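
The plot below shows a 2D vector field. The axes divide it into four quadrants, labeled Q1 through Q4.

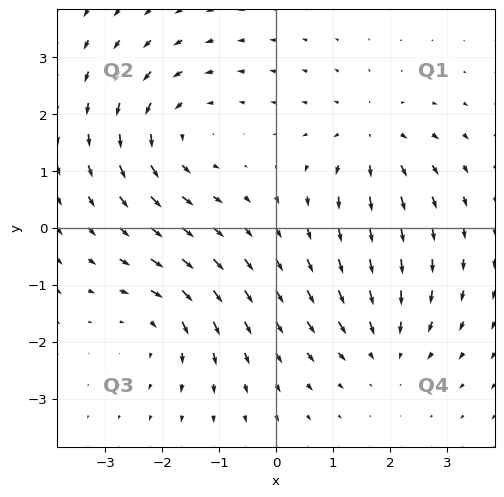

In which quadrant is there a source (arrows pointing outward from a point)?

Q1

The source sits at approximately (1.7, 1.6), which lies in quadrant Q1. The divergence there is about +3, positive as expected for a source.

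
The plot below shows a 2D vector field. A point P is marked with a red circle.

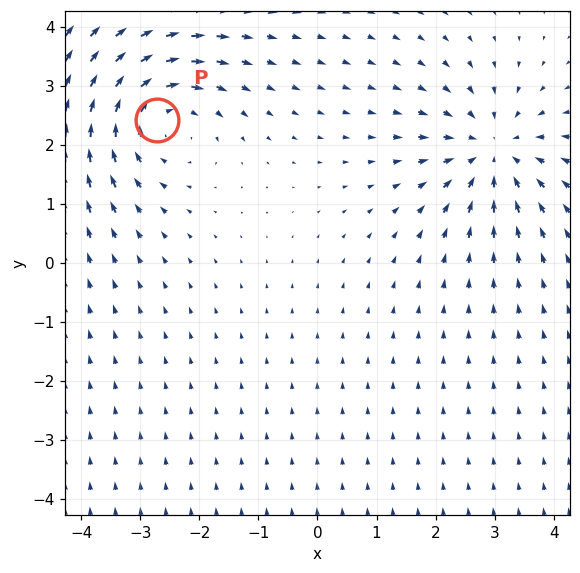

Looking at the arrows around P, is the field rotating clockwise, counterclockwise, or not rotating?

clockwise

Near P at (-2.7, 2.4) the arrows circulate clockwise. The curl (z-component) there is about -4; negative curl means clockwise rotation.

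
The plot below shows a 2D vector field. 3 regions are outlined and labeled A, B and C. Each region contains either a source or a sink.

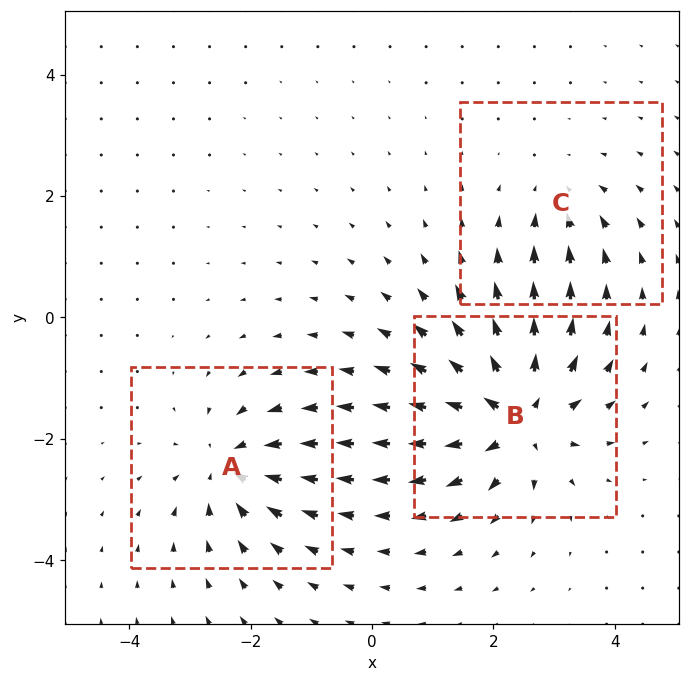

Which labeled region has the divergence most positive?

Divergence at each region's feature centre — A: about -4, B: about +6, C: about -2. Region B is most positive.

B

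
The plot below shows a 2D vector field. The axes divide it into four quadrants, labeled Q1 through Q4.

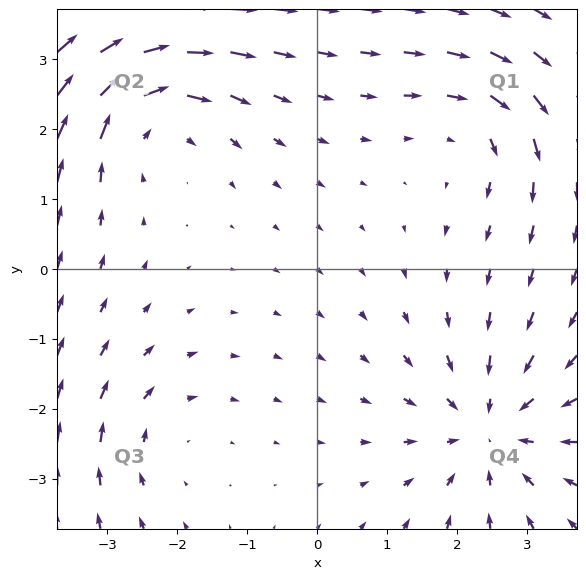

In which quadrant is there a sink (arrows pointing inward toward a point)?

Q4

The sink sits at approximately (2.5, -2.3), which lies in quadrant Q4. The divergence there is about -5, negative as expected for a sink.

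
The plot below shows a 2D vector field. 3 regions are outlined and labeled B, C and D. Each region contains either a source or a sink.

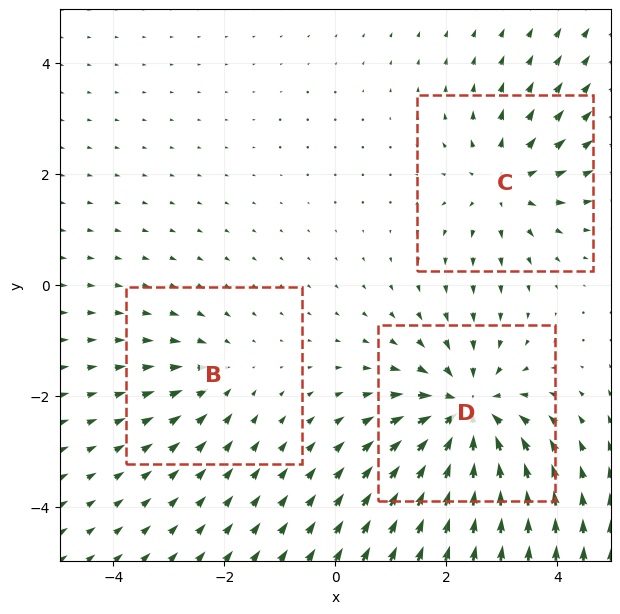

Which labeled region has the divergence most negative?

D

Divergence at each region's feature centre — B: about -2, C: about +3, D: about -5. Region D is most negative.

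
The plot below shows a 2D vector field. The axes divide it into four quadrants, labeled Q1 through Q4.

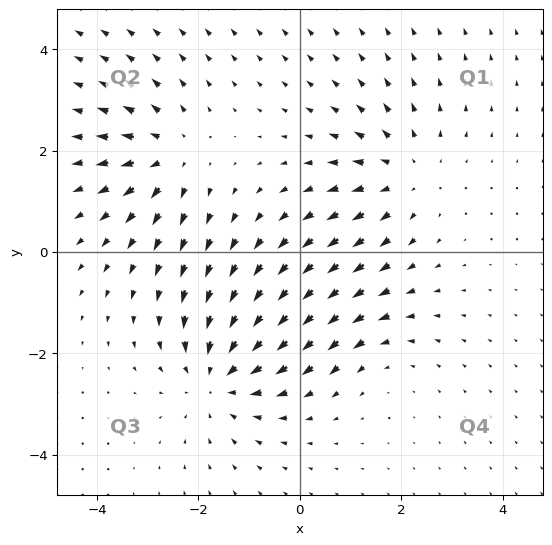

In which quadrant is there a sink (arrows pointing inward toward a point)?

The sink sits at approximately (-1.6, -2.5), which lies in quadrant Q3. The divergence there is about -4, negative as expected for a sink.

Q3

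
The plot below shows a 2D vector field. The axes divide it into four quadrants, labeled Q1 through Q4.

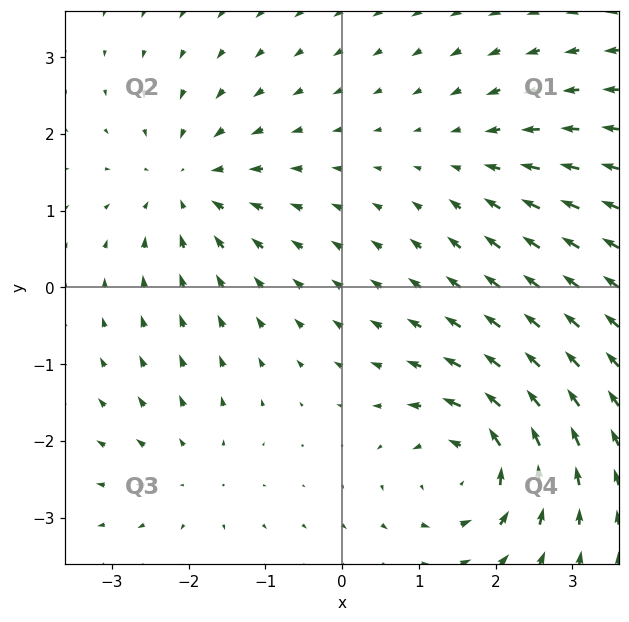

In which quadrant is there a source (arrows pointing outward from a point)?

Q3

The source sits at approximately (-1.9, -2.4), which lies in quadrant Q3. The divergence there is about +3, positive as expected for a source.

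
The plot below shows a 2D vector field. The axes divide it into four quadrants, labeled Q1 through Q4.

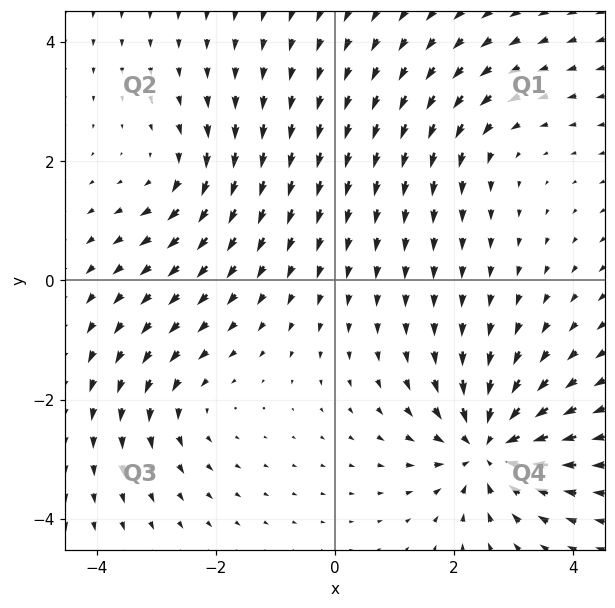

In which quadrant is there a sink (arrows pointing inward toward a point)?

The sink sits at approximately (2.6, -2.8), which lies in quadrant Q4. The divergence there is about -6, negative as expected for a sink.

Q4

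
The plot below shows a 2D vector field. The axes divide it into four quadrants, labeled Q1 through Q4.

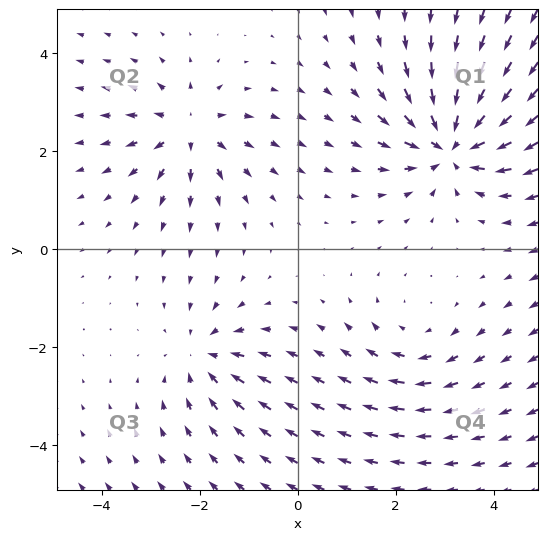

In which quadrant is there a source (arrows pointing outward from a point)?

The source sits at approximately (-2.2, 2.4), which lies in quadrant Q2. The divergence there is about +4, positive as expected for a source.

Q2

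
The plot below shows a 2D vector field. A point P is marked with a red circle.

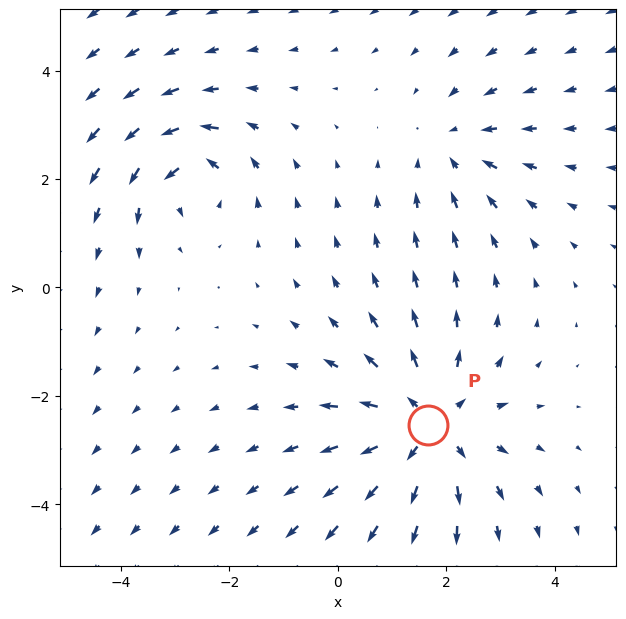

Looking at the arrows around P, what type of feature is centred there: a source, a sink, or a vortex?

At P (1.7, -2.5) the arrows spread outward. Divergence about +4, curl ≈0 — positive divergence with near-zero curl is a source.

source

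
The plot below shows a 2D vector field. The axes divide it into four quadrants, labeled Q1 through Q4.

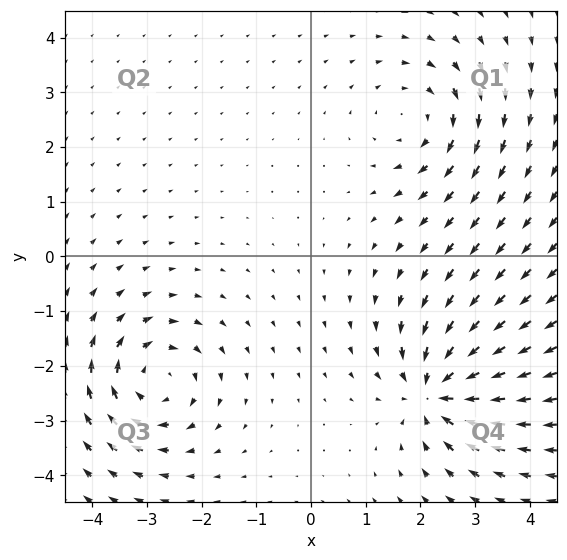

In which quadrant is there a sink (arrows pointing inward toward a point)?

Q4

The sink sits at approximately (2.3, -2.5), which lies in quadrant Q4. The divergence there is about -7, negative as expected for a sink.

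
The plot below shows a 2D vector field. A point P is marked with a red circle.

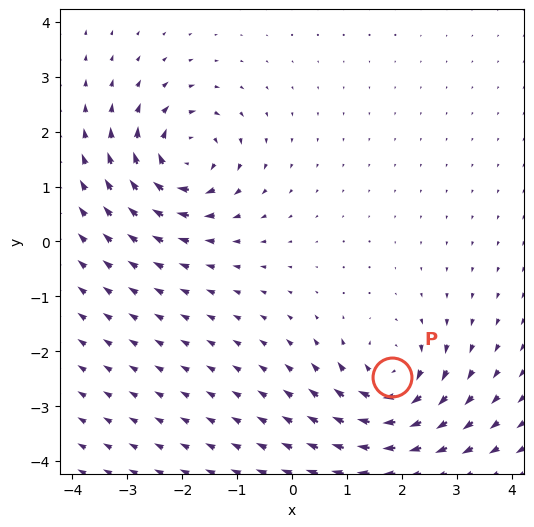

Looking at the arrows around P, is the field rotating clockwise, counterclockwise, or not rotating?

clockwise

Near P at (1.8, -2.5) the arrows circulate clockwise. The curl (z-component) there is about -6; negative curl means clockwise rotation.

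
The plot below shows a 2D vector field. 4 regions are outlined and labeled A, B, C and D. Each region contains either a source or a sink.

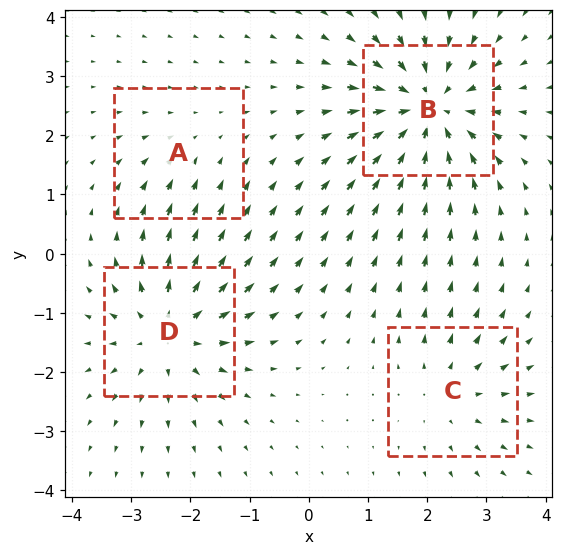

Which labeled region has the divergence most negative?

Divergence at each region's feature centre — A: about -2, B: about -7, C: about +3, D: about +5. Region B is most negative.

B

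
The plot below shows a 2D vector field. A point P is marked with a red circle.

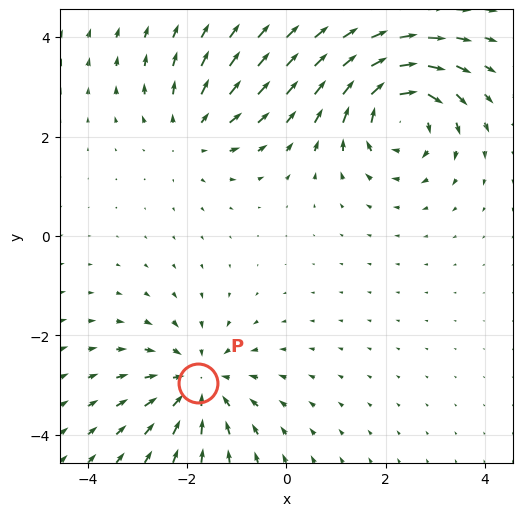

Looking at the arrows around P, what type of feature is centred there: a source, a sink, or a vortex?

sink

At P (-1.8, -3.0) the arrows converge inward. Divergence about -4, curl ≈0 — negative divergence with near-zero curl is a sink.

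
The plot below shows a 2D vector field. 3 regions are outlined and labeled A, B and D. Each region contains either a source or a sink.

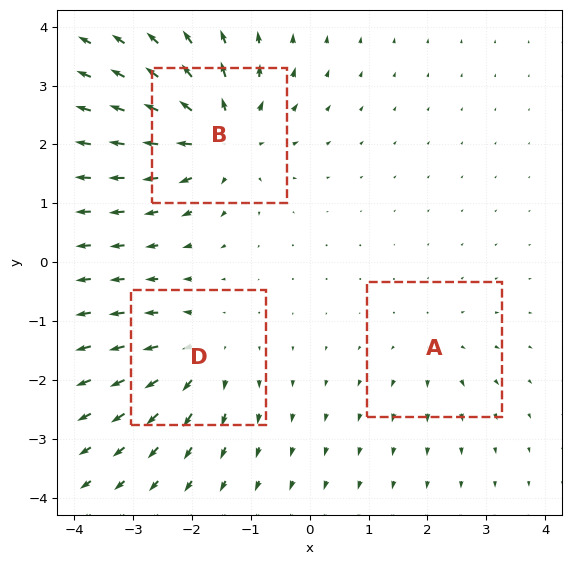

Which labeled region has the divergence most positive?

B

Divergence at each region's feature centre — A: about +2, B: about +5, D: about +4. Region B is most positive.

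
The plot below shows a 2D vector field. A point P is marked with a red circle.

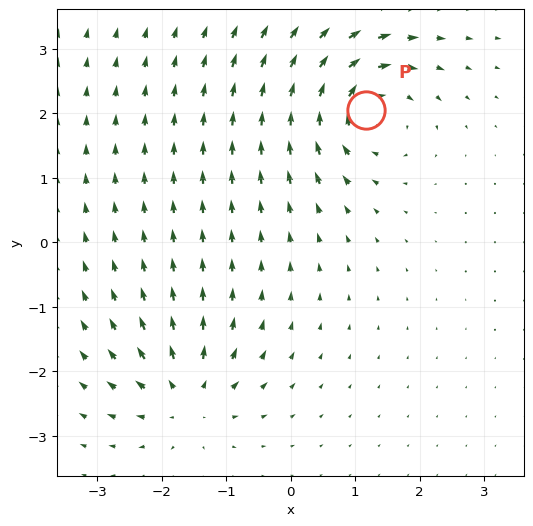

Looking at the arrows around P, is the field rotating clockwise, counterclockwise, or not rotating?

Near P at (1.2, 2.0) the arrows circulate clockwise. The curl (z-component) there is about -7; negative curl means clockwise rotation.

clockwise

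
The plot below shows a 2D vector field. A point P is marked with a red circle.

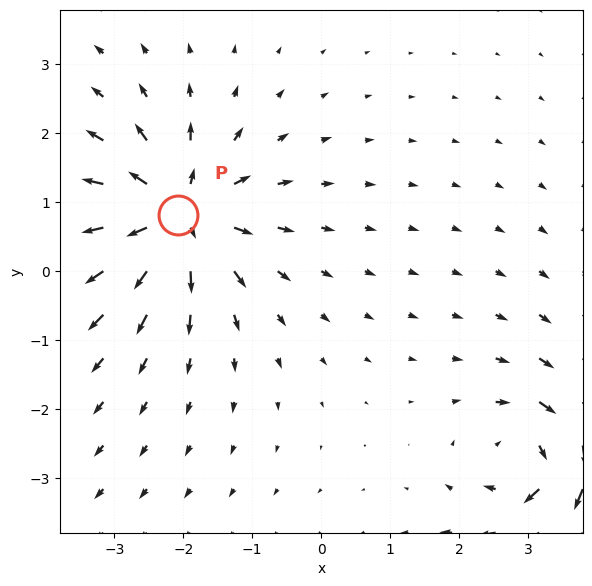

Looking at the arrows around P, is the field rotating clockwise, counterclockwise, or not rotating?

not rotating

Near P at (-2.1, 0.8) the arrows show no circulation. The curl there is ≈0.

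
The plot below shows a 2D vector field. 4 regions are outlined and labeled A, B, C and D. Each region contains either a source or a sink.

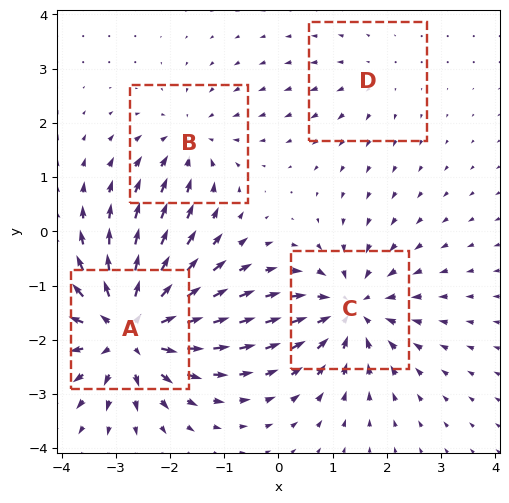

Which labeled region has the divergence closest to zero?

Divergence at each region's feature centre — A: about +8, B: about -4, C: about -6, D: about +2. Region D is closest to zero.

D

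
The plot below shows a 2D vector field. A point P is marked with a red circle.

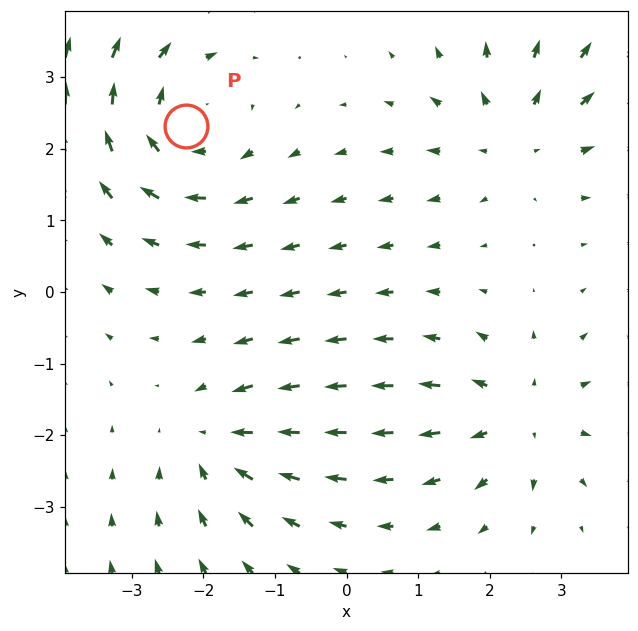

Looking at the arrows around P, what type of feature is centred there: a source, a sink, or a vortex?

At P (-2.2, 2.3) the arrows circulate clockwise. Divergence ≈0, curl about -4 — near-zero divergence with nonzero curl is a vortex.

vortex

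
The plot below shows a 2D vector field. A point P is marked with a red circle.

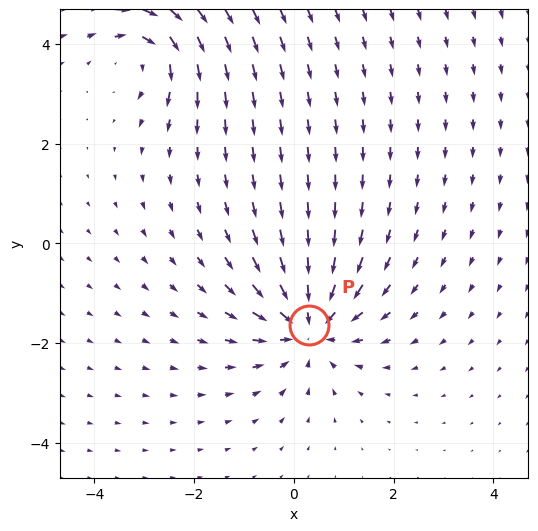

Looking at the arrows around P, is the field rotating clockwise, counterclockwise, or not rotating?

not rotating

Near P at (0.3, -1.6) the arrows show no circulation. The curl there is ≈0.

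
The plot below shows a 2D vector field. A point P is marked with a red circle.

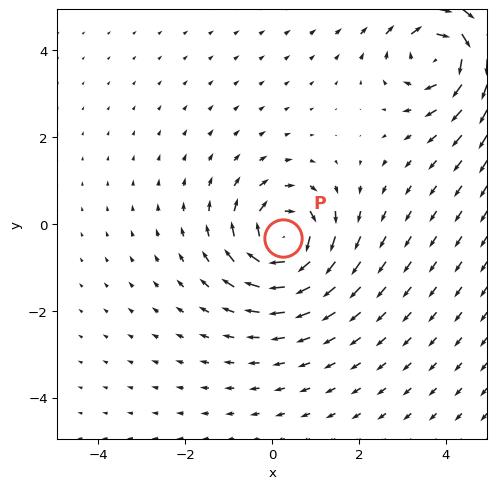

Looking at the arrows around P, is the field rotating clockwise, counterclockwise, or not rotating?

clockwise

Near P at (0.3, -0.3) the arrows circulate clockwise. The curl (z-component) there is about -5; negative curl means clockwise rotation.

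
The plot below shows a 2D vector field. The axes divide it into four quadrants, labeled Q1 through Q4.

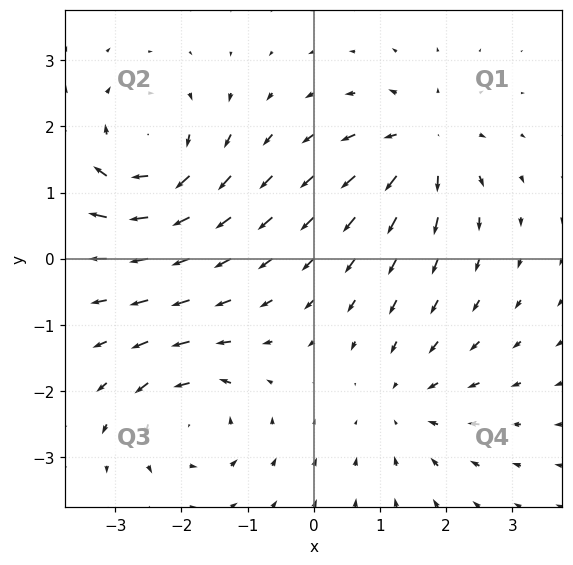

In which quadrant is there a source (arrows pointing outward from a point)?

The source sits at approximately (1.7, 1.7), which lies in quadrant Q1. The divergence there is about +5, positive as expected for a source.

Q1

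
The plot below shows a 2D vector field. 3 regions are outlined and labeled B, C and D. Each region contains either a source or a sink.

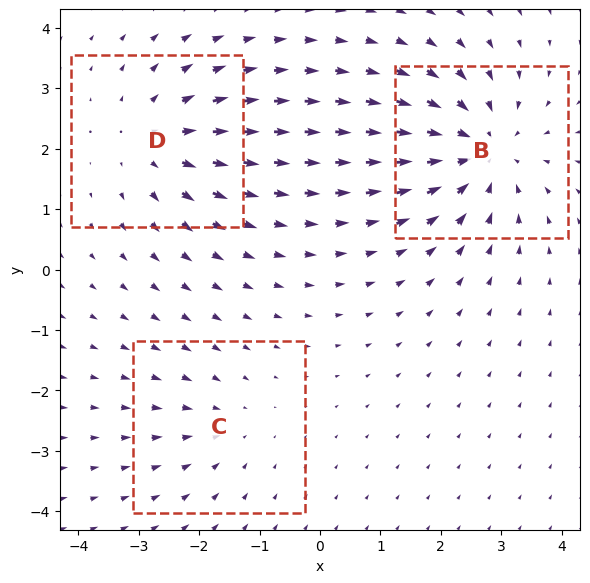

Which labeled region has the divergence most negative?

Divergence at each region's feature centre — B: about -4, C: about -2, D: about +3. Region B is most negative.

B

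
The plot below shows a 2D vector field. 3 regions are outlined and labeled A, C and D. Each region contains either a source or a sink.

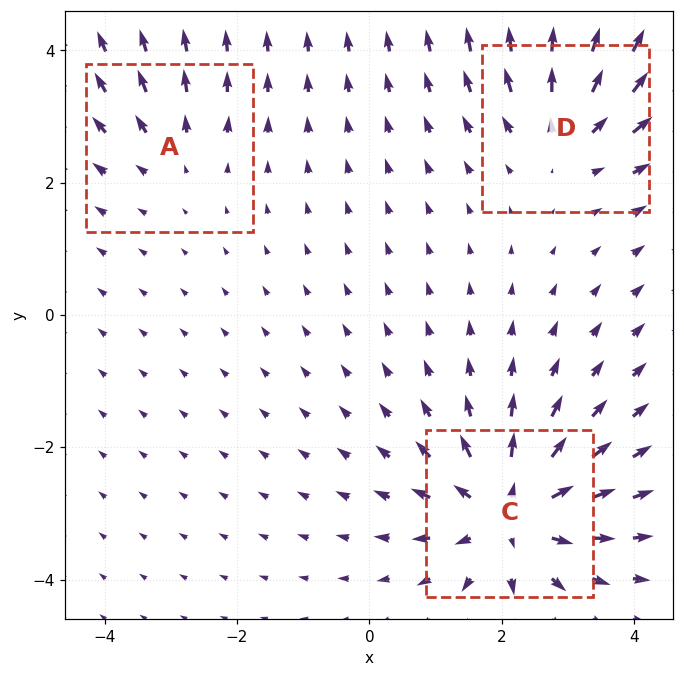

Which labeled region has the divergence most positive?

C

Divergence at each region's feature centre — A: about +2, C: about +5, D: about +3. Region C is most positive.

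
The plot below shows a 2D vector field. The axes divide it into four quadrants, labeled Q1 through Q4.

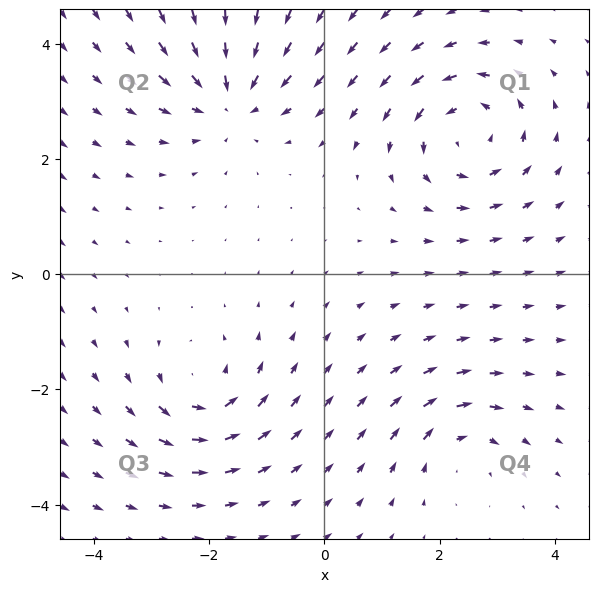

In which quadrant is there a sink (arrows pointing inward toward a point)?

The sink sits at approximately (-1.6, 3.1), which lies in quadrant Q2. The divergence there is about -5, negative as expected for a sink.

Q2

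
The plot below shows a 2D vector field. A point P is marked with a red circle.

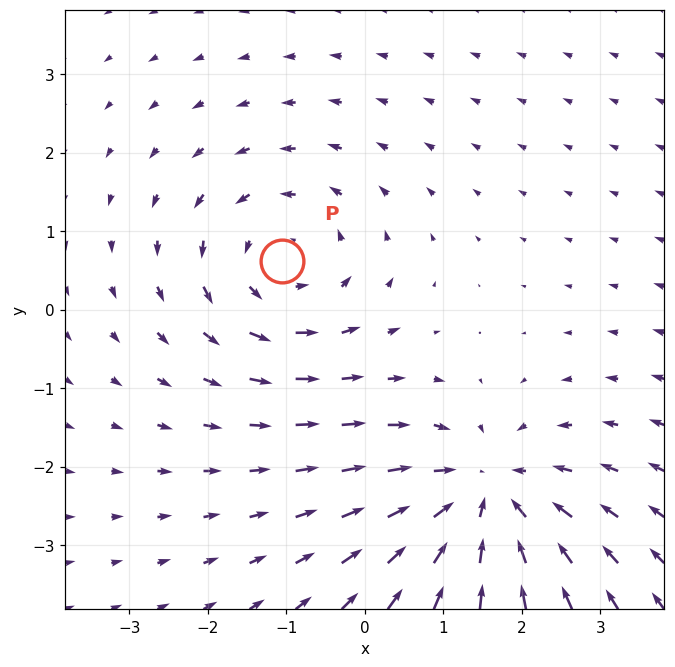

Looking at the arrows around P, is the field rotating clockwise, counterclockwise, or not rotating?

Near P at (-1.1, 0.6) the arrows circulate counterclockwise. The curl (z-component) there is about +3; positive curl means counterclockwise rotation.

counterclockwise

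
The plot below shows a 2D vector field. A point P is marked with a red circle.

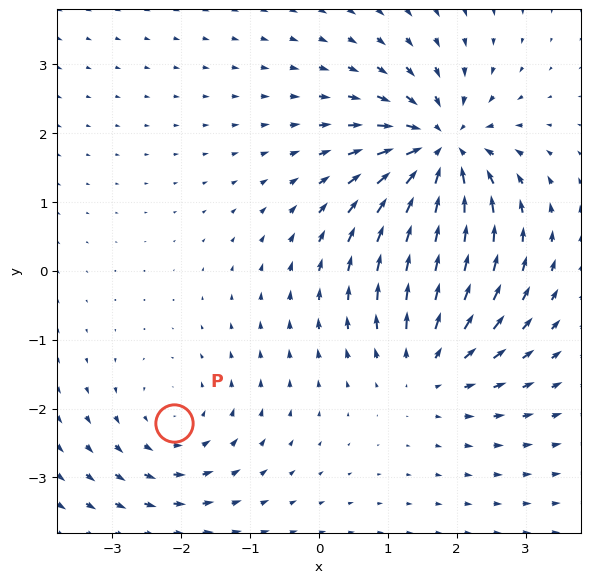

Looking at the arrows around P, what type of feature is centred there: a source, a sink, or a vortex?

At P (-2.1, -2.2) the arrows circulate counterclockwise. Divergence ≈0, curl about +3 — near-zero divergence with nonzero curl is a vortex.

vortex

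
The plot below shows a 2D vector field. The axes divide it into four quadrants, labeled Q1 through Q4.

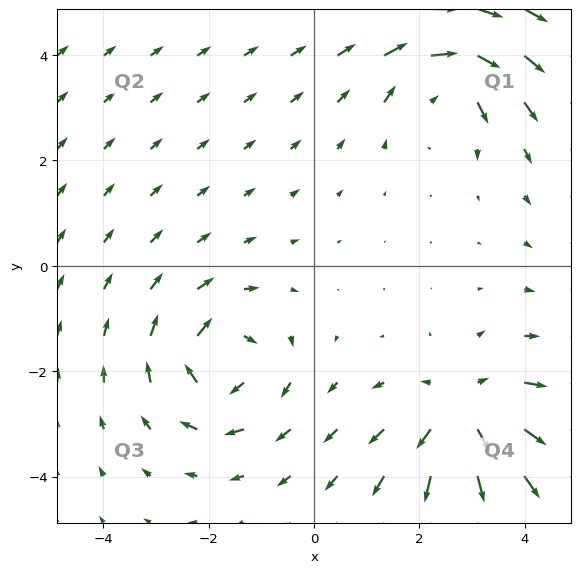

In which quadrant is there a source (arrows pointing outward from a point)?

Q4

The source sits at approximately (2.9, -2.8), which lies in quadrant Q4. The divergence there is about +4, positive as expected for a source.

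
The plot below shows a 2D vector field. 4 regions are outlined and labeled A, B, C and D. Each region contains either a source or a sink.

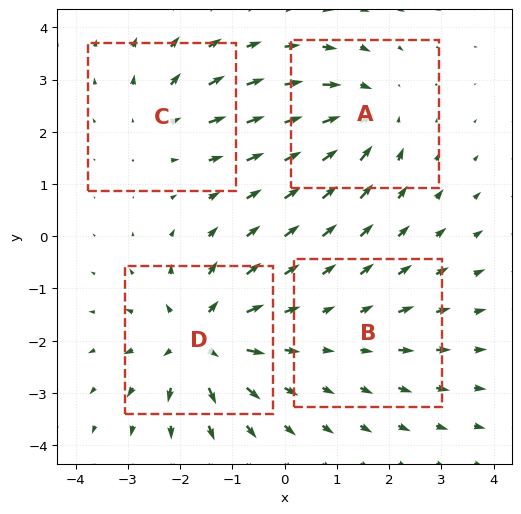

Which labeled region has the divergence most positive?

D

Divergence at each region's feature centre — A: about -5, B: about +2, C: about +4, D: about +7. Region D is most positive.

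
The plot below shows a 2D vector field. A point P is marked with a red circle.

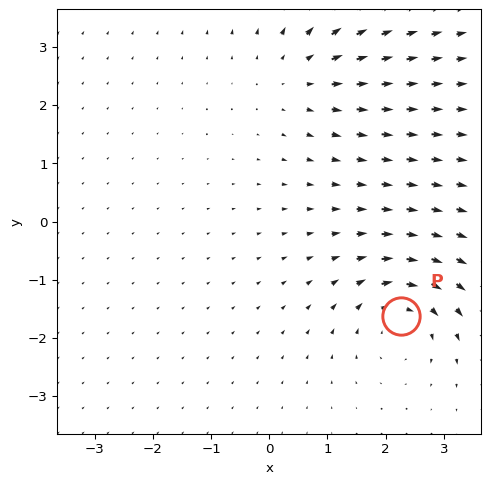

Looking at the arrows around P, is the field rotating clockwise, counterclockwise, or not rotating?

clockwise

Near P at (2.3, -1.6) the arrows circulate clockwise. The curl (z-component) there is about -4; negative curl means clockwise rotation.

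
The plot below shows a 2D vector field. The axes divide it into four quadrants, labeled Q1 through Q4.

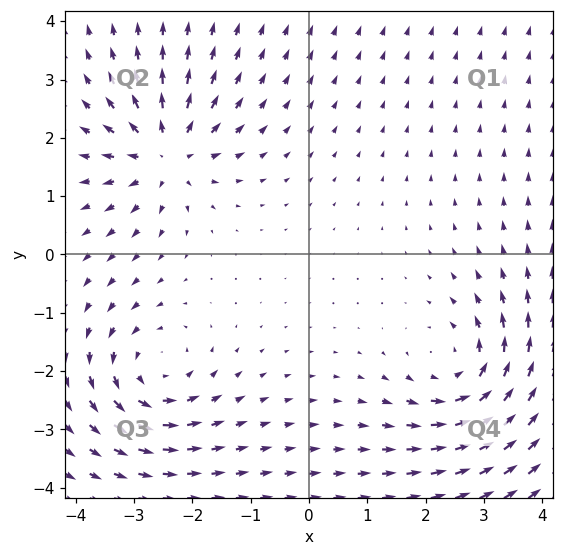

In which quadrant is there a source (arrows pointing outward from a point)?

The source sits at approximately (-2.5, 1.7), which lies in quadrant Q2. The divergence there is about +4, positive as expected for a source.

Q2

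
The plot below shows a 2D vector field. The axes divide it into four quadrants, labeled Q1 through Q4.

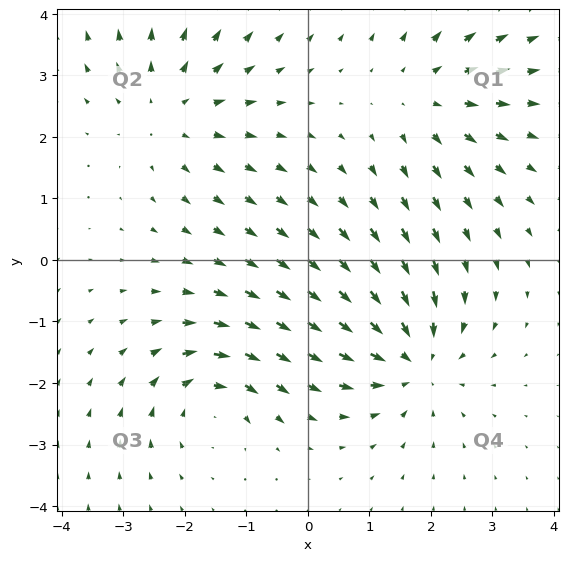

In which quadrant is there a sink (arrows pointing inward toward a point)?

The sink sits at approximately (1.7, -1.6), which lies in quadrant Q4. The divergence there is about -5, negative as expected for a sink.

Q4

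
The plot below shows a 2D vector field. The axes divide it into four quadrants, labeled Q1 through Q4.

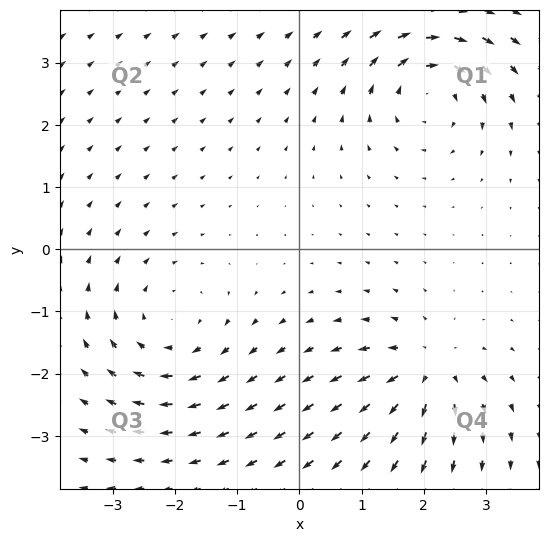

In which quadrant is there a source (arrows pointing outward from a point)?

Q4

The source sits at approximately (2.0, -1.9), which lies in quadrant Q4. The divergence there is about +5, positive as expected for a source.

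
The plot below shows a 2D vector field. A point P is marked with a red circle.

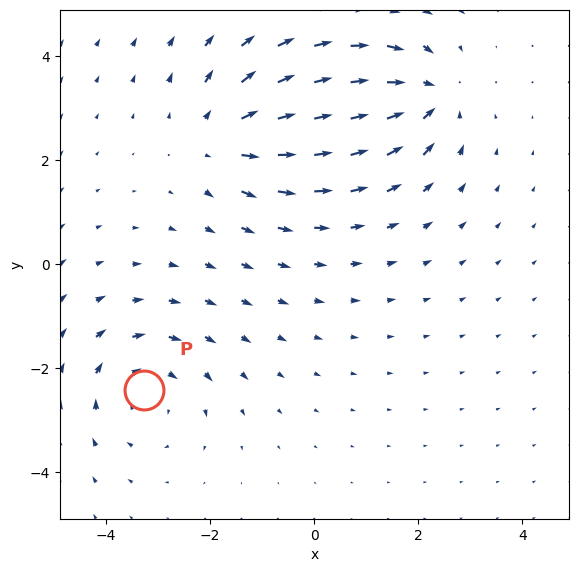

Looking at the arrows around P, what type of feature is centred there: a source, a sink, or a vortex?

At P (-3.3, -2.4) the arrows circulate clockwise. Divergence ≈0, curl about -4 — near-zero divergence with nonzero curl is a vortex.

vortex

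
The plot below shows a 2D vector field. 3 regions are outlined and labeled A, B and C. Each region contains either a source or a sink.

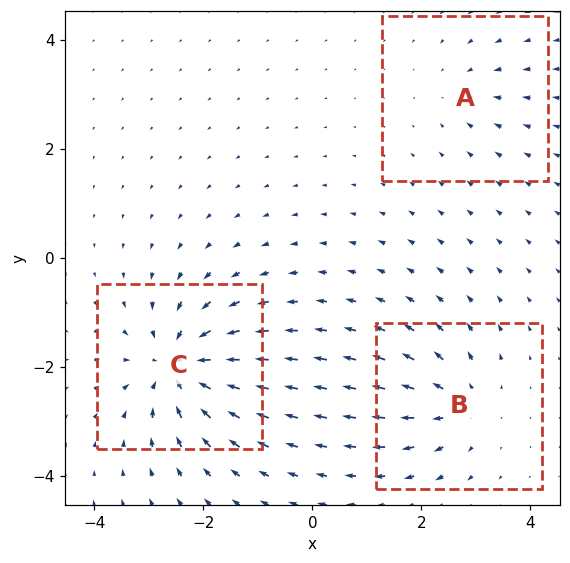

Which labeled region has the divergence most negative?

Divergence at each region's feature centre — A: about -2, B: about +4, C: about -6. Region C is most negative.

C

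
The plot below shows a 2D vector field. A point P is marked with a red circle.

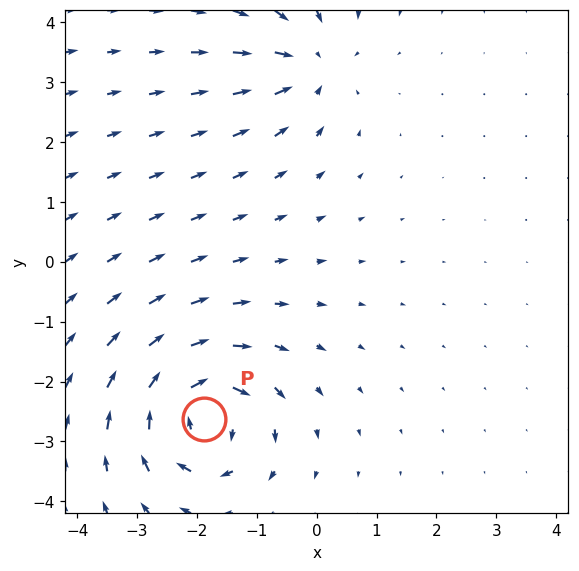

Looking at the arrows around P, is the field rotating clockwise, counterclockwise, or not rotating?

clockwise

Near P at (-1.9, -2.6) the arrows circulate clockwise. The curl (z-component) there is about -6; negative curl means clockwise rotation.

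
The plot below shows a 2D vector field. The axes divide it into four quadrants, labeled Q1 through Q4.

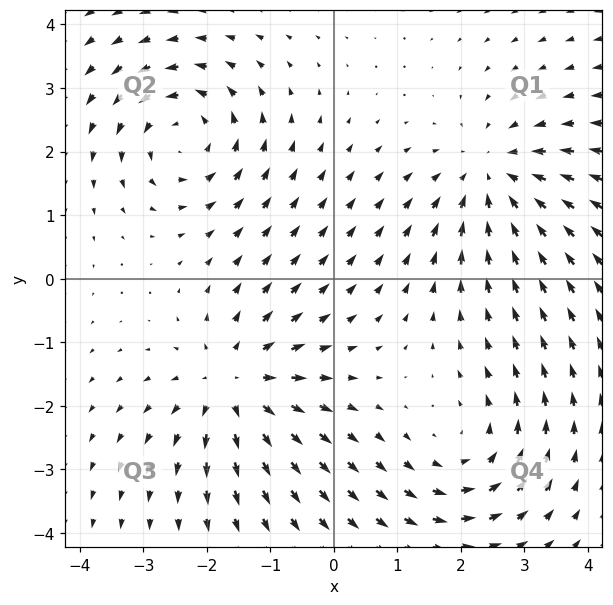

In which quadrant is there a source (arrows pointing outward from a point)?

The source sits at approximately (-1.6, -1.7), which lies in quadrant Q3. The divergence there is about +4, positive as expected for a source.

Q3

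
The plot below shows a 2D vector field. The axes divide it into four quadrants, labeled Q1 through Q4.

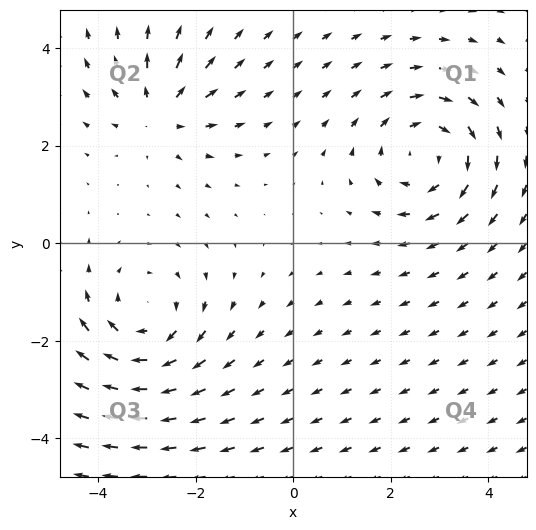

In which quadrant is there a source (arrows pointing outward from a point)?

Q2

The source sits at approximately (-2.7, 2.7), which lies in quadrant Q2. The divergence there is about +4, positive as expected for a source.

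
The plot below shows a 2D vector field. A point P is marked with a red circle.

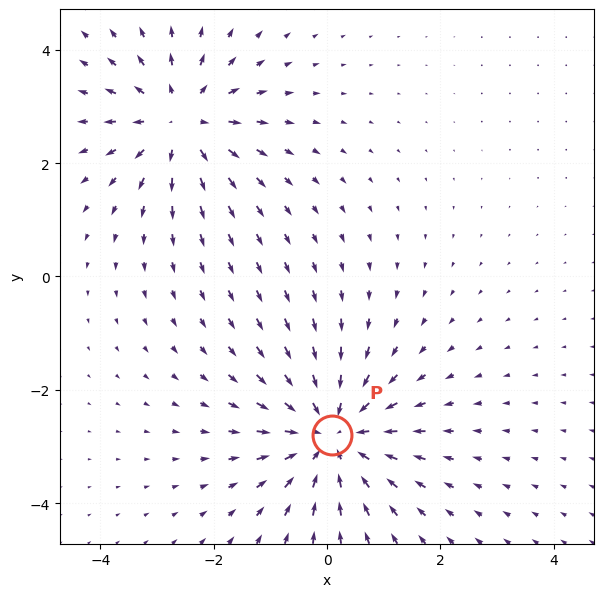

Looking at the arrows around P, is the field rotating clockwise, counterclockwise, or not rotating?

Near P at (0.1, -2.8) the arrows show no circulation. The curl there is ≈0.

not rotating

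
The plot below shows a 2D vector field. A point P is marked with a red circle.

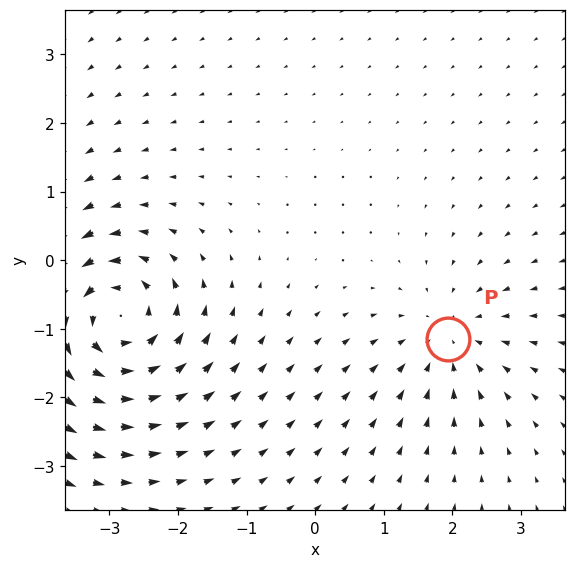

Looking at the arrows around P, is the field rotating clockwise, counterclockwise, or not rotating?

Near P at (1.9, -1.1) the arrows show no circulation. The curl there is ≈0.

not rotating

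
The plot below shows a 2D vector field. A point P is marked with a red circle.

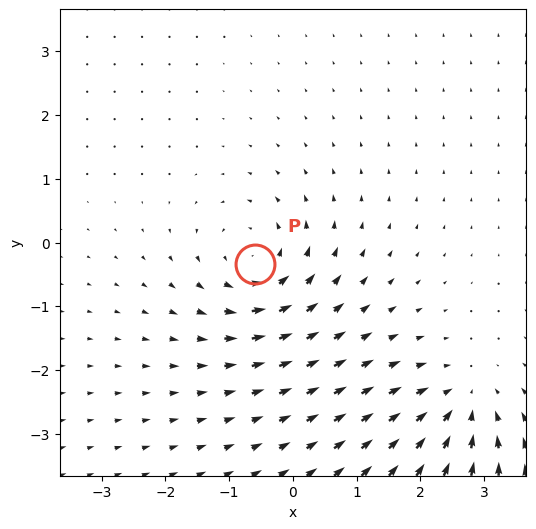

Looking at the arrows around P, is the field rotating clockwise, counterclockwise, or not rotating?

counterclockwise

Near P at (-0.6, -0.3) the arrows circulate counterclockwise. The curl (z-component) there is about +5; positive curl means counterclockwise rotation.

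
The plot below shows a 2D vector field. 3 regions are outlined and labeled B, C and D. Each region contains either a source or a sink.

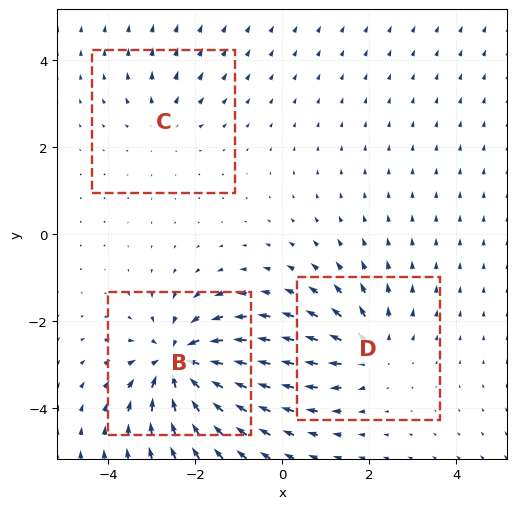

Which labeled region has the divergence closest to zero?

Divergence at each region's feature centre — B: about -6, C: about +2, D: about +3. Region C is closest to zero.

C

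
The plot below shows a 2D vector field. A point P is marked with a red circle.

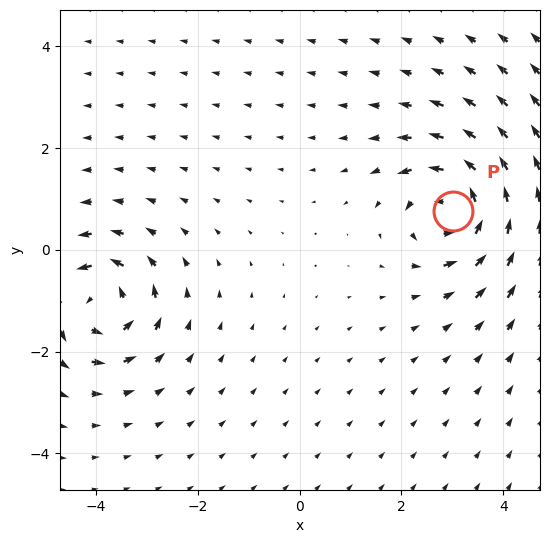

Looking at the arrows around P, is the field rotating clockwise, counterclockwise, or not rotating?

counterclockwise

Near P at (3.0, 0.8) the arrows circulate counterclockwise. The curl (z-component) there is about +5; positive curl means counterclockwise rotation.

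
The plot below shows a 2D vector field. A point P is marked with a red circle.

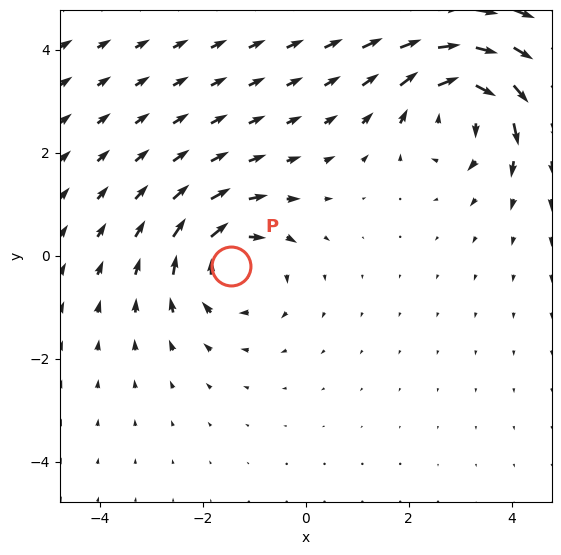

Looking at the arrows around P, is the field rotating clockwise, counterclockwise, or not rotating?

clockwise

Near P at (-1.4, -0.2) the arrows circulate clockwise. The curl (z-component) there is about -4; negative curl means clockwise rotation.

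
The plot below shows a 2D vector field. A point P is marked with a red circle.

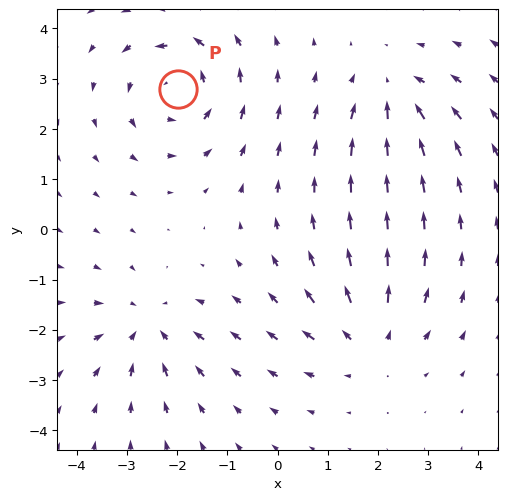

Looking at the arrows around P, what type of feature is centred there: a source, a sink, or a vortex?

At P (-2.0, 2.8) the arrows circulate counterclockwise. Divergence ≈0, curl about +5 — near-zero divergence with nonzero curl is a vortex.

vortex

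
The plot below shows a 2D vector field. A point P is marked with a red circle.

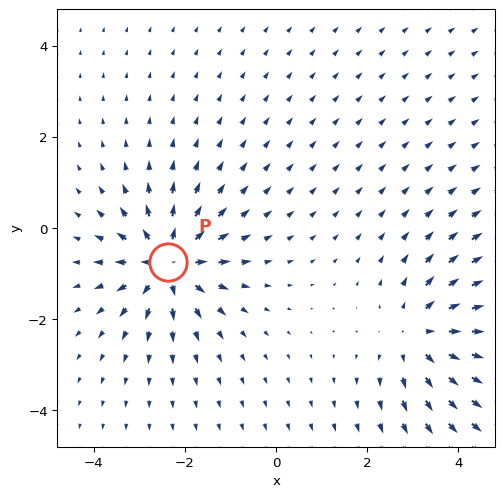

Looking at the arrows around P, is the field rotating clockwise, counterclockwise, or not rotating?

not rotating

Near P at (-2.4, -0.8) the arrows show no circulation. The curl there is ≈0.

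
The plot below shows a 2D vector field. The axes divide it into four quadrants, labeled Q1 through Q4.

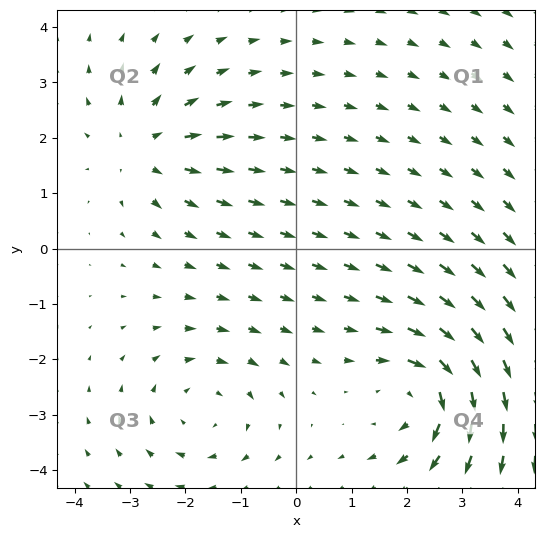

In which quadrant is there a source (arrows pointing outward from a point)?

The source sits at approximately (-2.7, 1.8), which lies in quadrant Q2. The divergence there is about +4, positive as expected for a source.

Q2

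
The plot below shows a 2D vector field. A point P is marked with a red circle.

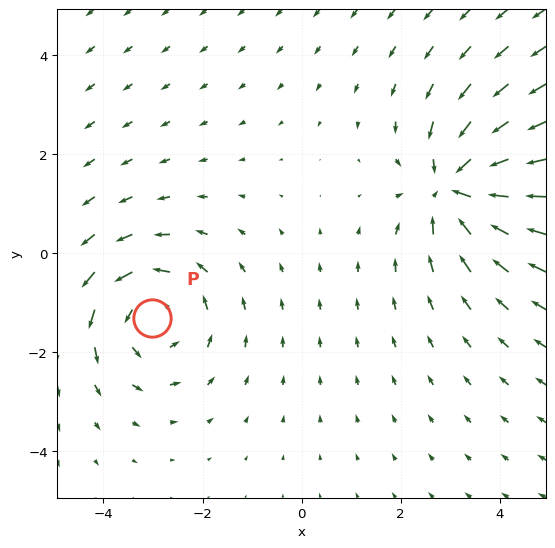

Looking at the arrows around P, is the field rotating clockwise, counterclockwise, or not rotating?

counterclockwise

Near P at (-3.0, -1.3) the arrows circulate counterclockwise. The curl (z-component) there is about +3; positive curl means counterclockwise rotation.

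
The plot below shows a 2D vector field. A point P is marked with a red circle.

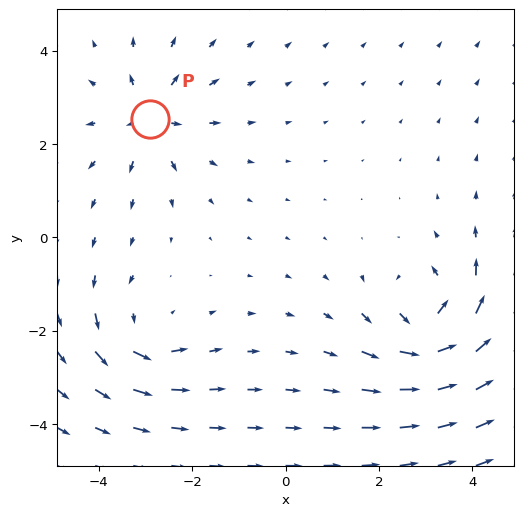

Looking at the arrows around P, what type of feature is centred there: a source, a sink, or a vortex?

At P (-2.9, 2.5) the arrows spread outward. Divergence about +4, curl ≈0 — positive divergence with near-zero curl is a source.

source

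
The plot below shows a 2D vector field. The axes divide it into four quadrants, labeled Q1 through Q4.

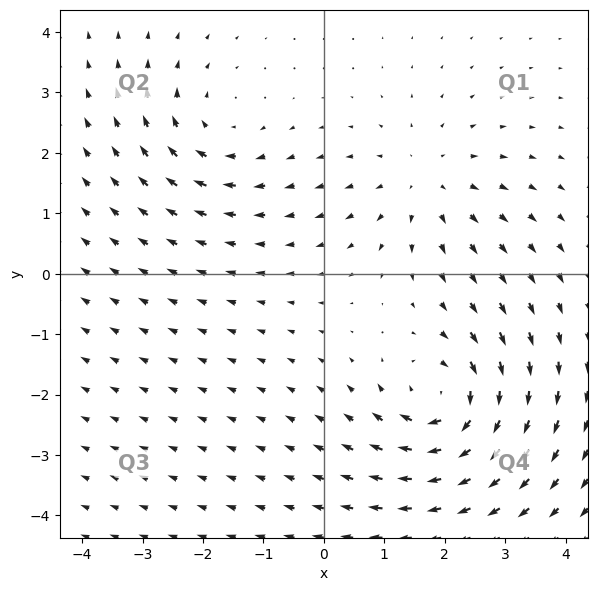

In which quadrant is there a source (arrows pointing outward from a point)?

The source sits at approximately (1.7, 1.5), which lies in quadrant Q1. The divergence there is about +2, positive as expected for a source.

Q1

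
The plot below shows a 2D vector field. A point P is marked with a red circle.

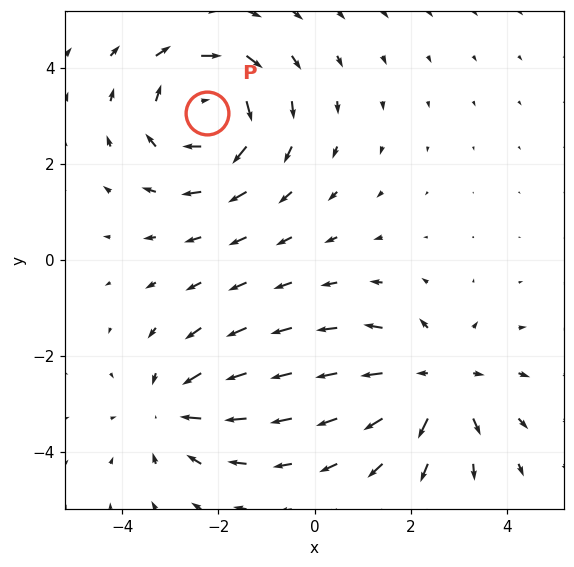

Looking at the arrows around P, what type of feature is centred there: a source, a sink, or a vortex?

At P (-2.2, 3.1) the arrows circulate clockwise. Divergence ≈0, curl about -4 — near-zero divergence with nonzero curl is a vortex.

vortex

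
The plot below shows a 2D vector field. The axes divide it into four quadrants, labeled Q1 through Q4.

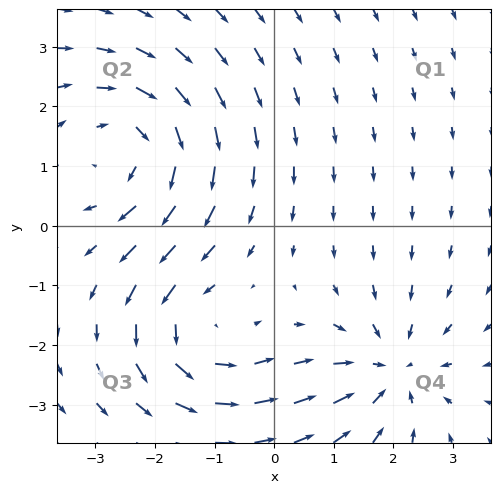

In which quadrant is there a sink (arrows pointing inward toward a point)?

The sink sits at approximately (2.0, -2.4), which lies in quadrant Q4. The divergence there is about -3, negative as expected for a sink.

Q4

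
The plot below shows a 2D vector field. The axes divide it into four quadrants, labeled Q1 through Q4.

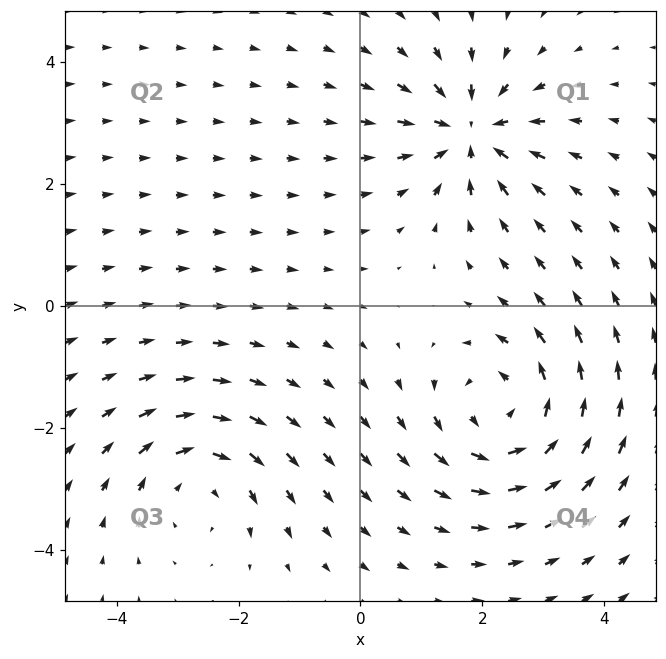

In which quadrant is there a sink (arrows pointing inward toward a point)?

The sink sits at approximately (1.8, 2.8), which lies in quadrant Q1. The divergence there is about -5, negative as expected for a sink.

Q1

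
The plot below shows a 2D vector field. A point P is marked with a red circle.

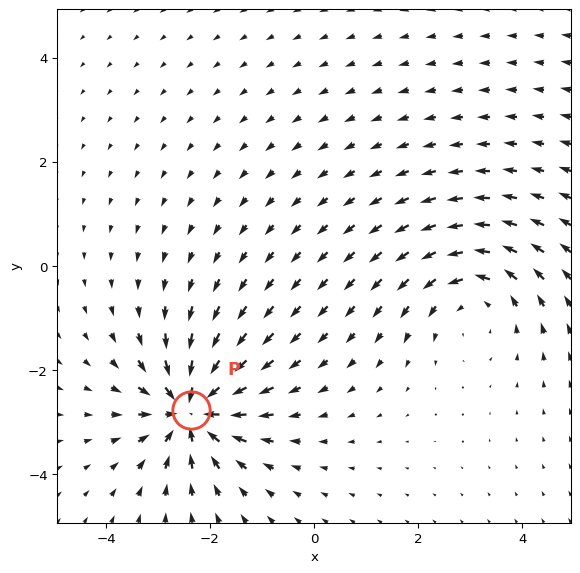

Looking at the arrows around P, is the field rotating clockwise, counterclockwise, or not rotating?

Near P at (-2.4, -2.8) the arrows show no circulation. The curl there is ≈0.

not rotating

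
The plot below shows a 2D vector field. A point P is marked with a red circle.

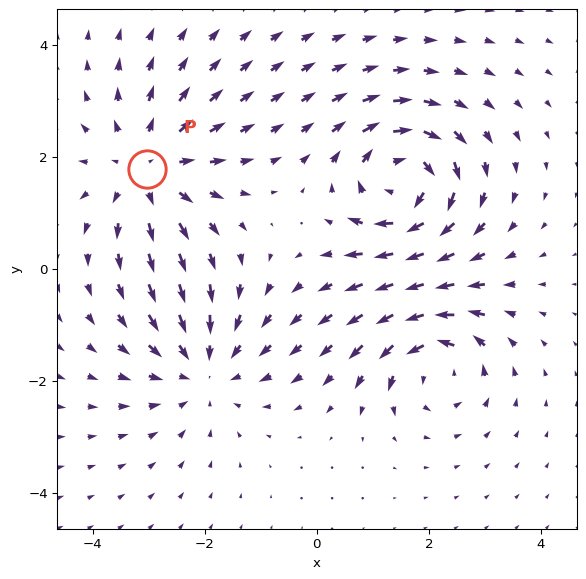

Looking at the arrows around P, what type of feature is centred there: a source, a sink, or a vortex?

At P (-3.0, 1.8) the arrows spread outward. Divergence about +4, curl ≈0 — positive divergence with near-zero curl is a source.

source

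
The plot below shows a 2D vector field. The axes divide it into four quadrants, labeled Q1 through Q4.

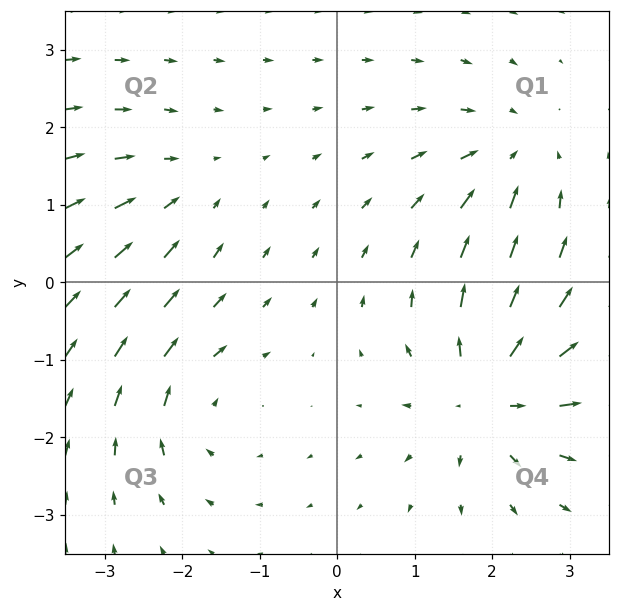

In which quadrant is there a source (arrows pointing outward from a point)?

The source sits at approximately (1.9, -1.4), which lies in quadrant Q4. The divergence there is about +6, positive as expected for a source.

Q4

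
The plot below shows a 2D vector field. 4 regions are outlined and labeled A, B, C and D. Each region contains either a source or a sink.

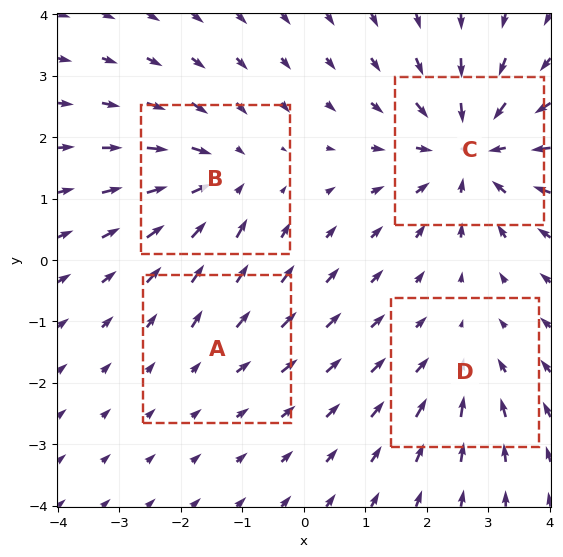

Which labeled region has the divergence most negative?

C

Divergence at each region's feature centre — A: about +2, B: about -4, C: about -6, D: about -3. Region C is most negative.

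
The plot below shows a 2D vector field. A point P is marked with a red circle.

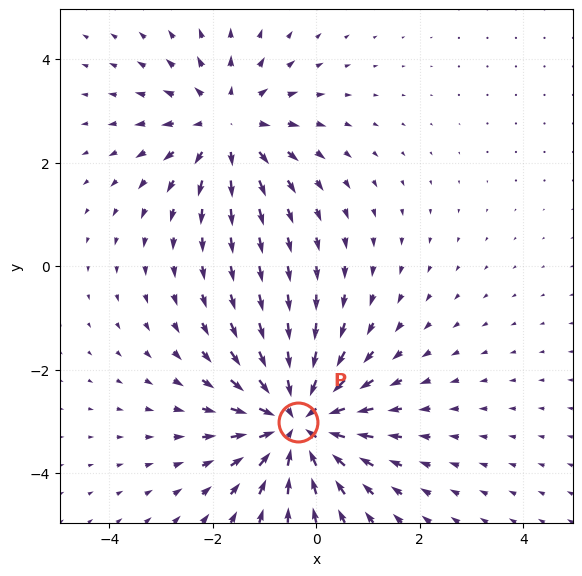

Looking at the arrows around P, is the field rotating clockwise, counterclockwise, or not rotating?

not rotating

Near P at (-0.4, -3.0) the arrows show no circulation. The curl there is ≈0.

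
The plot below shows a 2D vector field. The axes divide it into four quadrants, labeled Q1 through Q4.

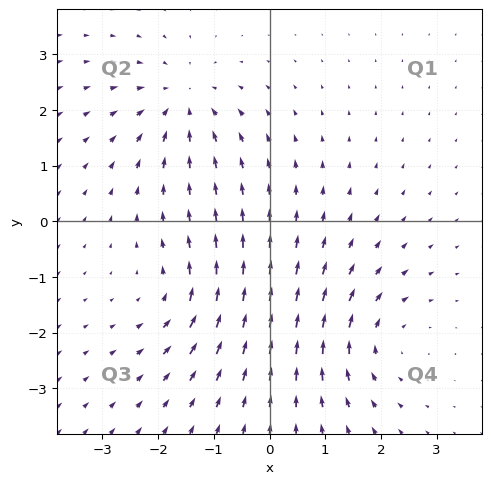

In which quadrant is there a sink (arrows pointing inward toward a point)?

The sink sits at approximately (-1.6, 2.1), which lies in quadrant Q2. The divergence there is about -4, negative as expected for a sink.

Q2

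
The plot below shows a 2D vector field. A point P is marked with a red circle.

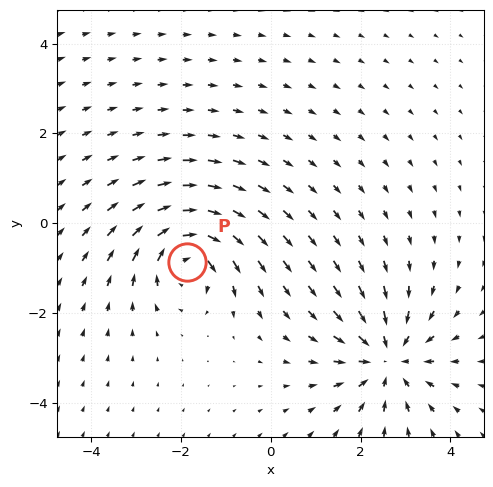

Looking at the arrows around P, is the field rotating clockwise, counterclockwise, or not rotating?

clockwise

Near P at (-1.9, -0.9) the arrows circulate clockwise. The curl (z-component) there is about -6; negative curl means clockwise rotation.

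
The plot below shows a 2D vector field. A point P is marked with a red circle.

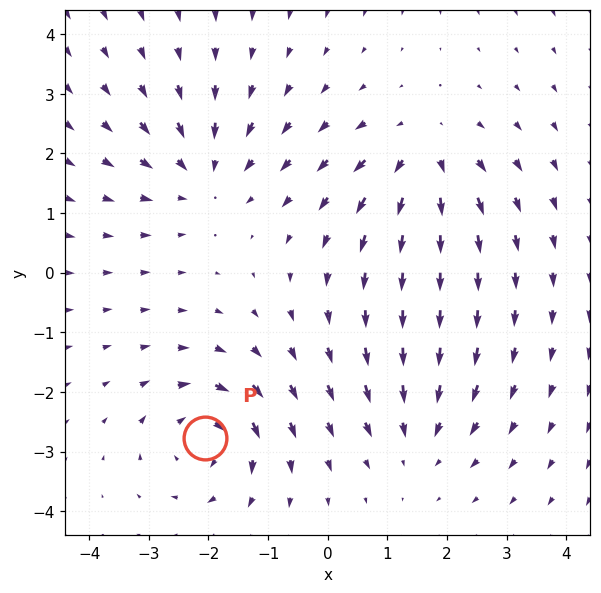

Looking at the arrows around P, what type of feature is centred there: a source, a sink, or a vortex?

vortex

At P (-2.1, -2.8) the arrows circulate clockwise. Divergence ≈0, curl about -6 — near-zero divergence with nonzero curl is a vortex.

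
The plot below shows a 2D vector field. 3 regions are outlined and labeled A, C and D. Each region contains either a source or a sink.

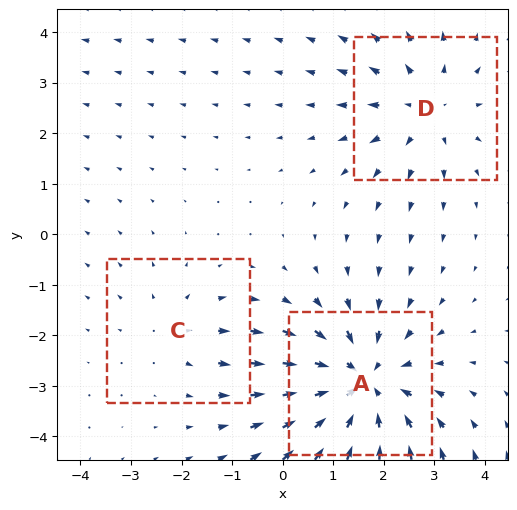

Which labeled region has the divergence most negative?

Divergence at each region's feature centre — A: about -4, C: about +2, D: about +3. Region A is most negative.

A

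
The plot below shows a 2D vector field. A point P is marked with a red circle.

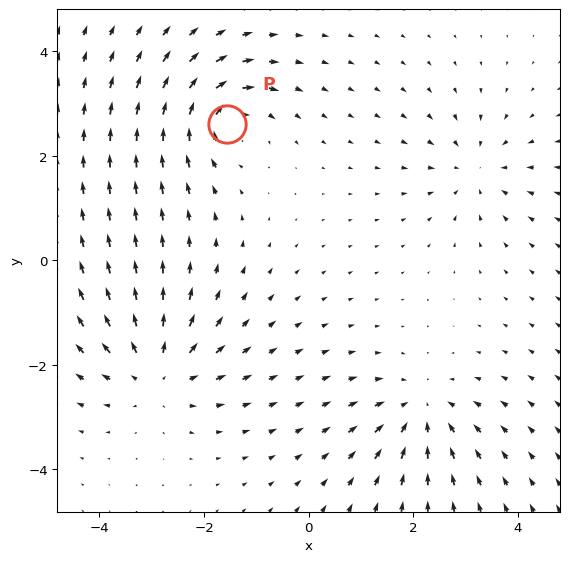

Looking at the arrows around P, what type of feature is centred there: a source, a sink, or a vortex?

At P (-1.6, 2.6) the arrows circulate clockwise. Divergence ≈0, curl about -5 — near-zero divergence with nonzero curl is a vortex.

vortex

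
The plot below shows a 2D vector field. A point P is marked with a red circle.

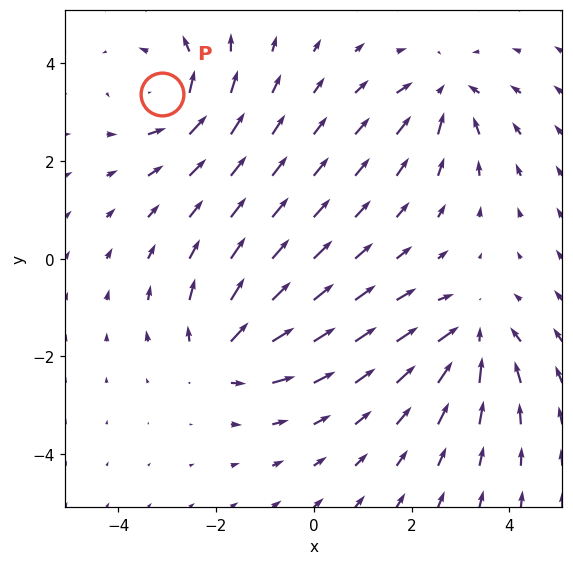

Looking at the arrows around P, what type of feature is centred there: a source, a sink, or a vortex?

At P (-3.1, 3.4) the arrows circulate counterclockwise. Divergence ≈0, curl about +5 — near-zero divergence with nonzero curl is a vortex.

vortex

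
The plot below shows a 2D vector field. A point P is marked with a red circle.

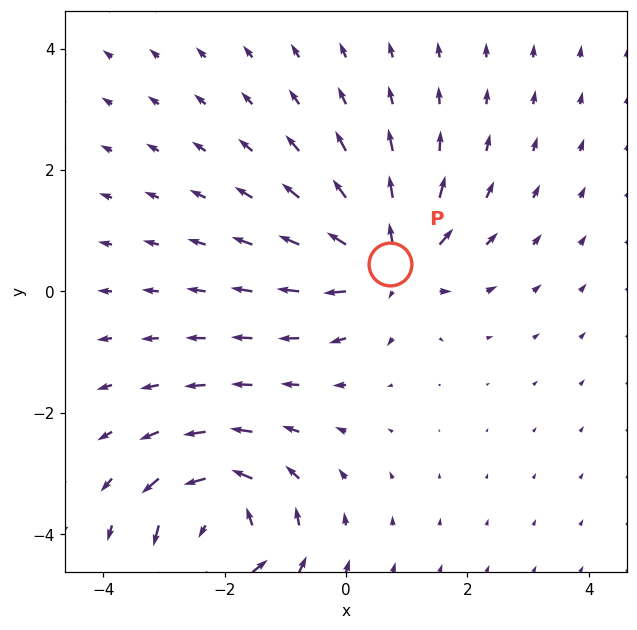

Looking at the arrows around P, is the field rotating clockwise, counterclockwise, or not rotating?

not rotating

Near P at (0.7, 0.5) the arrows show no circulation. The curl there is ≈0.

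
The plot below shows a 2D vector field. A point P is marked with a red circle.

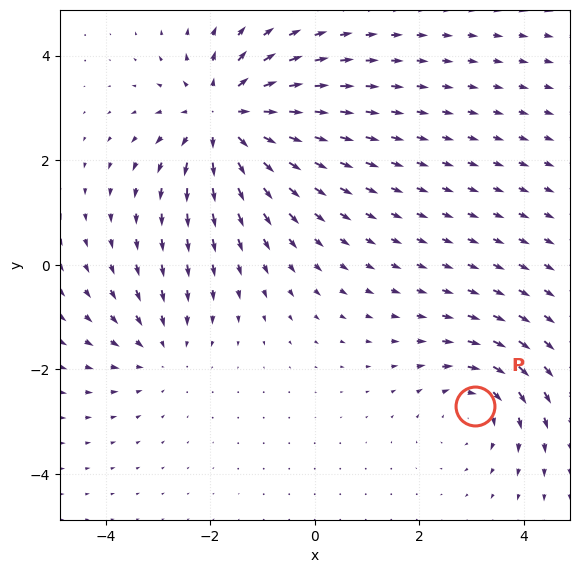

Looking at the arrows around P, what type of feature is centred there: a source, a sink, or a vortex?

At P (3.1, -2.7) the arrows circulate clockwise. Divergence ≈0, curl about -3 — near-zero divergence with nonzero curl is a vortex.

vortex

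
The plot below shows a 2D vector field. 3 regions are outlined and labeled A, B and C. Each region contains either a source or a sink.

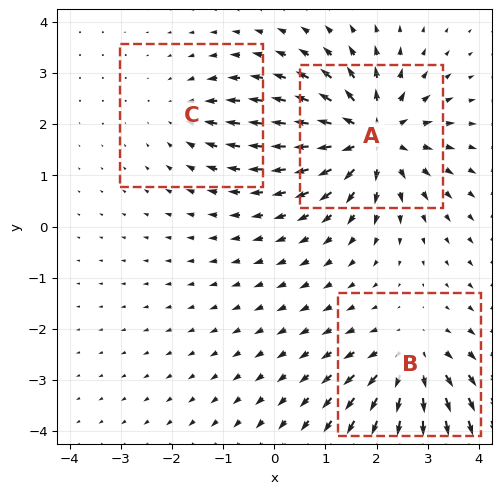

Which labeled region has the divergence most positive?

Divergence at each region's feature centre — A: about +6, B: about +4, C: about -2. Region A is most positive.

A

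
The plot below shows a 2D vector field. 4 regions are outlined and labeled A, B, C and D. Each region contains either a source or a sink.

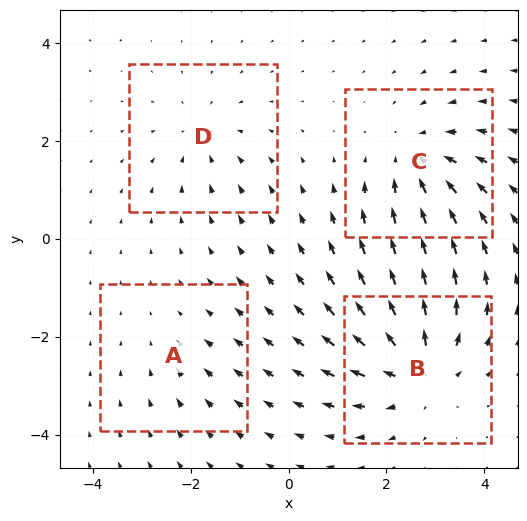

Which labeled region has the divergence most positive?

B

Divergence at each region's feature centre — A: about -2, B: about +6, C: about -5, D: about -3. Region B is most positive.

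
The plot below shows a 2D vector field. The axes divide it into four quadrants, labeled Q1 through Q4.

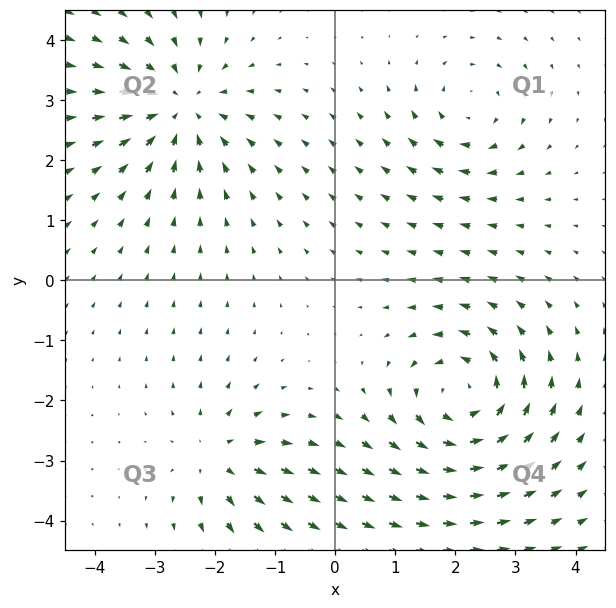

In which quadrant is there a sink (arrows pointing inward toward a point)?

Q2

The sink sits at approximately (-2.6, 2.9), which lies in quadrant Q2. The divergence there is about -5, negative as expected for a sink.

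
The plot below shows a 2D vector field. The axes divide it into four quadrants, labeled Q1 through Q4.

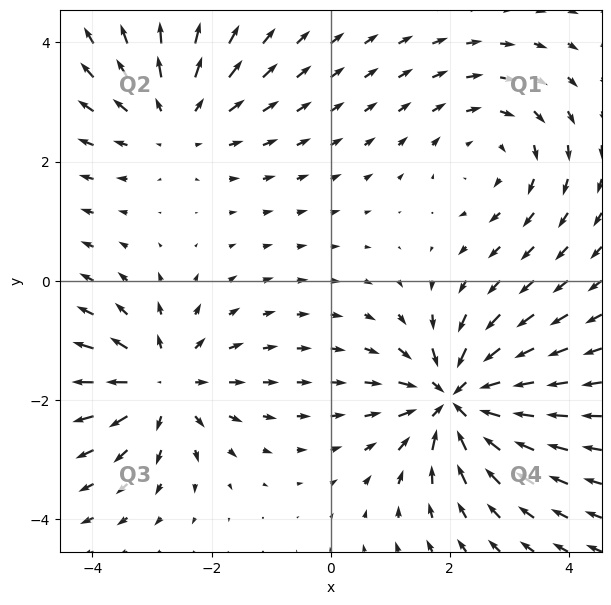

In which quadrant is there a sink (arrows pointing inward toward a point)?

The sink sits at approximately (2.1, -2.0), which lies in quadrant Q4. The divergence there is about -5, negative as expected for a sink.

Q4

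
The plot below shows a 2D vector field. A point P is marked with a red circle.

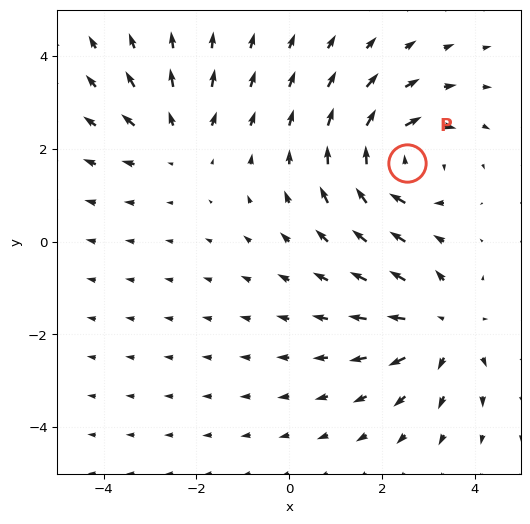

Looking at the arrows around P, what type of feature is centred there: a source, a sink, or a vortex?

vortex

At P (2.5, 1.7) the arrows circulate clockwise. Divergence ≈0, curl about -5 — near-zero divergence with nonzero curl is a vortex.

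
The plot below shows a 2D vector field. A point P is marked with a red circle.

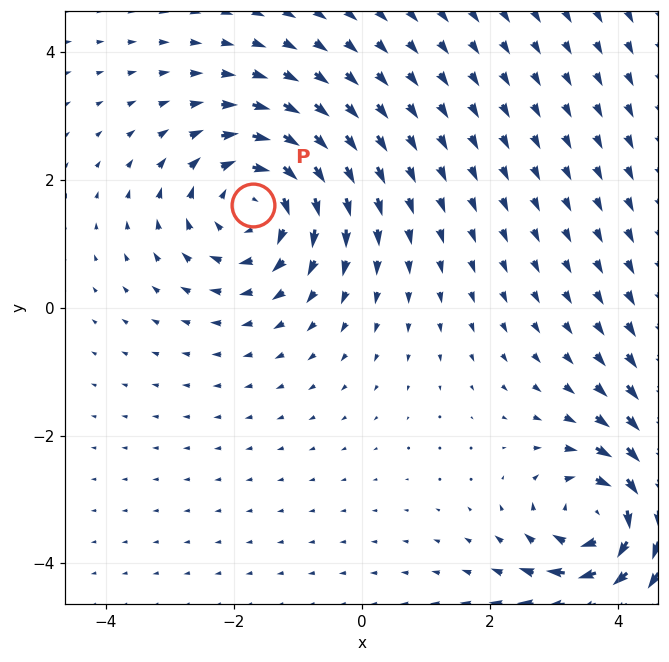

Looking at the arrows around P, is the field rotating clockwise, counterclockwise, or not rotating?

Near P at (-1.7, 1.6) the arrows circulate clockwise. The curl (z-component) there is about -4; negative curl means clockwise rotation.

clockwise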